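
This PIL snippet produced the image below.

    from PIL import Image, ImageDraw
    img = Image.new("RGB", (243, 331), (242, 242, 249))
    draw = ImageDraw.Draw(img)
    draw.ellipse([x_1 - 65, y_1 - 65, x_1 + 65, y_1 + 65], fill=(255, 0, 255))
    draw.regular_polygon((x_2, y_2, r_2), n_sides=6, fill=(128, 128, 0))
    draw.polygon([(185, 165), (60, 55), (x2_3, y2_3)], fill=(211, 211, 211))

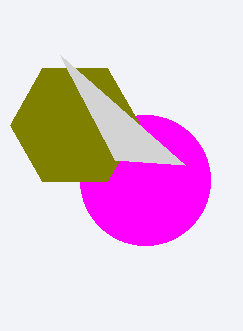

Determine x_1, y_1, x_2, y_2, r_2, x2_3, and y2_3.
x_1 = 145, y_1 = 180, x_2 = 75, y_2 = 125, r_2 = 65, x2_3 = 115, y2_3 = 160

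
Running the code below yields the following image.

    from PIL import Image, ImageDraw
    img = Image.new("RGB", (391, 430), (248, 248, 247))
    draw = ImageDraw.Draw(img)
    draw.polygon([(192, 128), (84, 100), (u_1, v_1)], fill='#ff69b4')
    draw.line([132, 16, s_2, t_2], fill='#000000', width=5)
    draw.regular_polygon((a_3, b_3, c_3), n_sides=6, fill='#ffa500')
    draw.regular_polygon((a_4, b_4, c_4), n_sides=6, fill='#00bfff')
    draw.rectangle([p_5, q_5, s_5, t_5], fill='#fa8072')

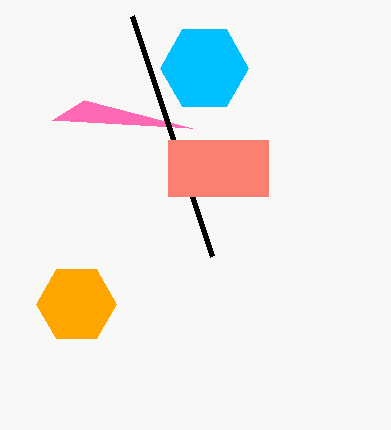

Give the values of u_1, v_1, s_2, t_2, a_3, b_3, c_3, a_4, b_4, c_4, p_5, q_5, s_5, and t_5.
u_1 = 52
v_1 = 120
s_2 = 212
t_2 = 256
a_3 = 76
b_3 = 304
c_3 = 40
a_4 = 204
b_4 = 68
c_4 = 44
p_5 = 168
q_5 = 140
s_5 = 268
t_5 = 196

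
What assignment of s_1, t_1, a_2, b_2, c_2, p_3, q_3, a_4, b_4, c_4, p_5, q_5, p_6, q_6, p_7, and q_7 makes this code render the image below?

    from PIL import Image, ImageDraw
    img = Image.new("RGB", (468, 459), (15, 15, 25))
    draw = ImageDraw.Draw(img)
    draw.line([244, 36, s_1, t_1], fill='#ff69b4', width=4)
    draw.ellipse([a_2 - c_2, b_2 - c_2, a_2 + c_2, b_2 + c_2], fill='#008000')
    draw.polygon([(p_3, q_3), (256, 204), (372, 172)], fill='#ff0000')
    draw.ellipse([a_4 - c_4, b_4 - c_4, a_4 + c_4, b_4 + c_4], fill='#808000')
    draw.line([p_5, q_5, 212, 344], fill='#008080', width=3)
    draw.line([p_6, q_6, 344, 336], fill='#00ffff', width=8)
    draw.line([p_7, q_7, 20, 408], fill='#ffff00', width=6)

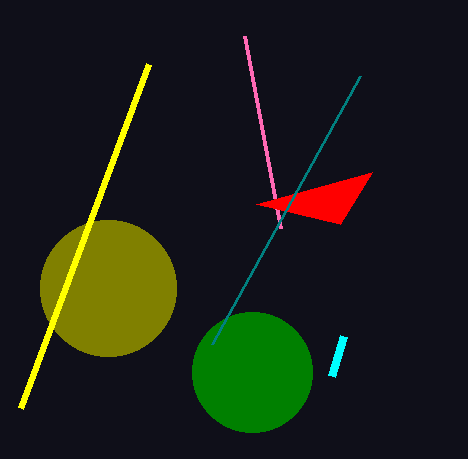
s_1 = 280; t_1 = 228; a_2 = 252; b_2 = 372; c_2 = 60; p_3 = 340; q_3 = 224; a_4 = 108; b_4 = 288; c_4 = 68; p_5 = 360; q_5 = 76; p_6 = 332; q_6 = 376; p_7 = 148; q_7 = 64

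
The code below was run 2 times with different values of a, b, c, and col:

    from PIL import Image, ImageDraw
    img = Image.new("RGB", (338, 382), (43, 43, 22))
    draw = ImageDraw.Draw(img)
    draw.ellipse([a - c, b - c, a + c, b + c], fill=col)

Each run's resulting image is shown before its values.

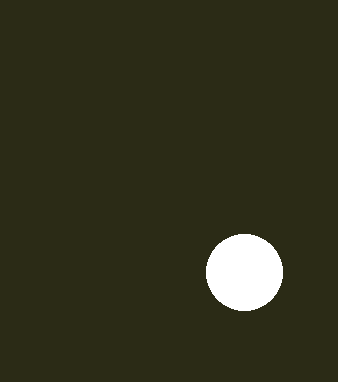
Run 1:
a = 244
b = 272
c = 38
col = 'white'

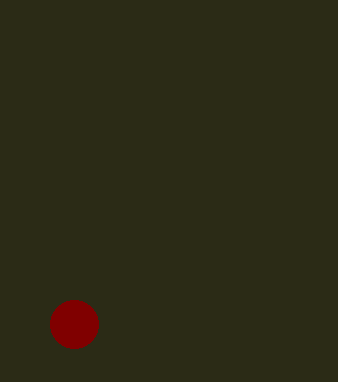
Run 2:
a = 74; b = 324; c = 24; col = 'maroon'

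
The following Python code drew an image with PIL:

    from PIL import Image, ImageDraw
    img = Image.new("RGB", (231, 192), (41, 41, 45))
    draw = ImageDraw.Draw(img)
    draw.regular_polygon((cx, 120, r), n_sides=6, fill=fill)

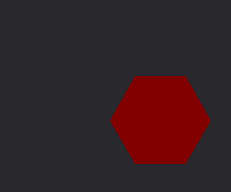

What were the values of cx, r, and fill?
cx = 160, r = 50, fill = 'maroon'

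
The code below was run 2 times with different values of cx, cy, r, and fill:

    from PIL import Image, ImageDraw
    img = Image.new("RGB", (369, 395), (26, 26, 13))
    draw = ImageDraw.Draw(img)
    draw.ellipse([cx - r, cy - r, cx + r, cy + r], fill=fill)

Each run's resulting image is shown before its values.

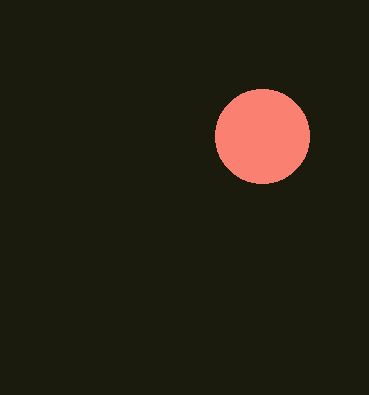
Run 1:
cx = 262; cy = 136; r = 47; fill = 'salmon'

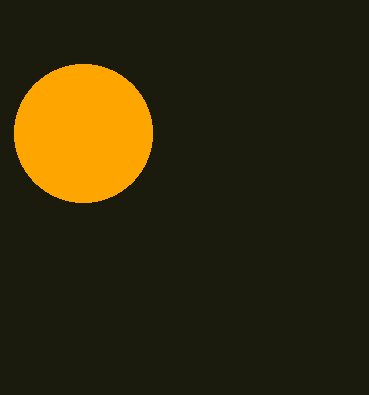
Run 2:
cx = 83; cy = 133; r = 69; fill = 'orange'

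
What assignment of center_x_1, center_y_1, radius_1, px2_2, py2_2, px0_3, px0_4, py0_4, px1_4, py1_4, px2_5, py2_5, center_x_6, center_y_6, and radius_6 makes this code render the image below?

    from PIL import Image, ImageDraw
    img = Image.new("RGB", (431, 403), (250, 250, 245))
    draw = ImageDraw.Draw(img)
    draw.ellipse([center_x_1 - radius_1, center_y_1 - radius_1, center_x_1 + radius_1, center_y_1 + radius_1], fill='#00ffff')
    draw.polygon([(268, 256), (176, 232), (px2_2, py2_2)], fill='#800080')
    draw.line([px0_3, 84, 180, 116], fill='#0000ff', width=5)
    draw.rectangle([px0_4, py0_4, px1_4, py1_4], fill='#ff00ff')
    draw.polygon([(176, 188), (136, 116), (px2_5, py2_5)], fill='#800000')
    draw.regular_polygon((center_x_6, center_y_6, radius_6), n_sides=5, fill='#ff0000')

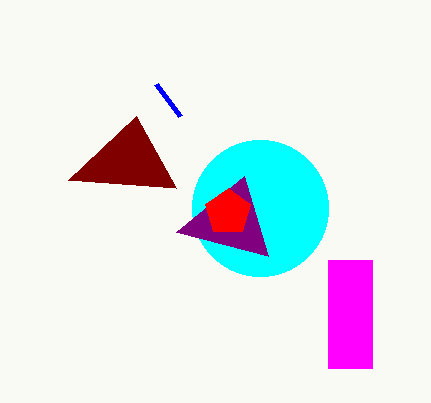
center_x_1 = 260
center_y_1 = 208
radius_1 = 68
px2_2 = 244
py2_2 = 176
px0_3 = 156
px0_4 = 328
py0_4 = 260
px1_4 = 372
py1_4 = 368
px2_5 = 68
py2_5 = 180
center_x_6 = 228
center_y_6 = 212
radius_6 = 24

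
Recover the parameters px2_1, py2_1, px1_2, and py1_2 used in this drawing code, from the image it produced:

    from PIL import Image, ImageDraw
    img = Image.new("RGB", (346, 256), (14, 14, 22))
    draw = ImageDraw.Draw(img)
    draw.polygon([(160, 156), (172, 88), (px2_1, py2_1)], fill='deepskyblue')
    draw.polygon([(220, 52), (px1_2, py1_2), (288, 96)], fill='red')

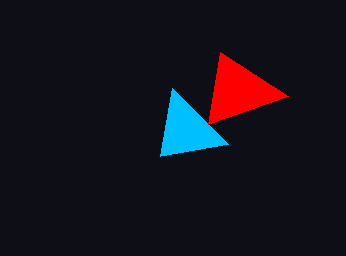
px2_1 = 228, py2_1 = 144, px1_2 = 208, py1_2 = 124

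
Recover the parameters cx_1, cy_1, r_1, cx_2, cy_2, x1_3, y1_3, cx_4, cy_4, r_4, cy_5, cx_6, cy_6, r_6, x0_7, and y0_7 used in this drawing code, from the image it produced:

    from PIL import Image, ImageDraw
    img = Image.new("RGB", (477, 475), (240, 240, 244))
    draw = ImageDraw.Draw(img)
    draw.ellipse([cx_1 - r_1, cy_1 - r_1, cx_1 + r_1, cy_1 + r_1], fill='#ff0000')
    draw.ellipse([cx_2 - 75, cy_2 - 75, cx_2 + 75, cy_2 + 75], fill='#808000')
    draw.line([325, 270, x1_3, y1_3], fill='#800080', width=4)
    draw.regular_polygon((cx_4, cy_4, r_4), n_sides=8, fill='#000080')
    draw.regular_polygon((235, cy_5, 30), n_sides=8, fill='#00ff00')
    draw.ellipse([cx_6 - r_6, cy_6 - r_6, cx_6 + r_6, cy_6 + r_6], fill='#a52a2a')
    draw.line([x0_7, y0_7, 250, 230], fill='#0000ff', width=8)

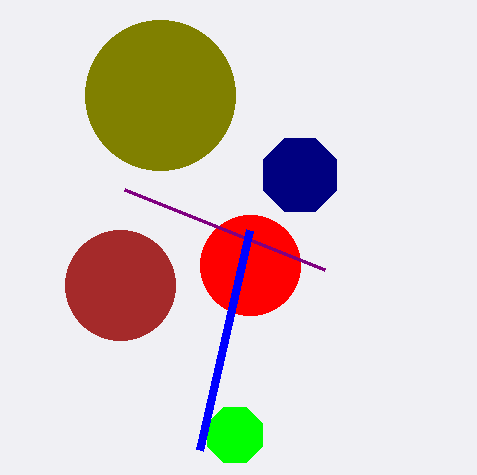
cx_1 = 250; cy_1 = 265; r_1 = 50; cx_2 = 160; cy_2 = 95; x1_3 = 125; y1_3 = 190; cx_4 = 300; cy_4 = 175; r_4 = 40; cy_5 = 435; cx_6 = 120; cy_6 = 285; r_6 = 55; x0_7 = 200; y0_7 = 450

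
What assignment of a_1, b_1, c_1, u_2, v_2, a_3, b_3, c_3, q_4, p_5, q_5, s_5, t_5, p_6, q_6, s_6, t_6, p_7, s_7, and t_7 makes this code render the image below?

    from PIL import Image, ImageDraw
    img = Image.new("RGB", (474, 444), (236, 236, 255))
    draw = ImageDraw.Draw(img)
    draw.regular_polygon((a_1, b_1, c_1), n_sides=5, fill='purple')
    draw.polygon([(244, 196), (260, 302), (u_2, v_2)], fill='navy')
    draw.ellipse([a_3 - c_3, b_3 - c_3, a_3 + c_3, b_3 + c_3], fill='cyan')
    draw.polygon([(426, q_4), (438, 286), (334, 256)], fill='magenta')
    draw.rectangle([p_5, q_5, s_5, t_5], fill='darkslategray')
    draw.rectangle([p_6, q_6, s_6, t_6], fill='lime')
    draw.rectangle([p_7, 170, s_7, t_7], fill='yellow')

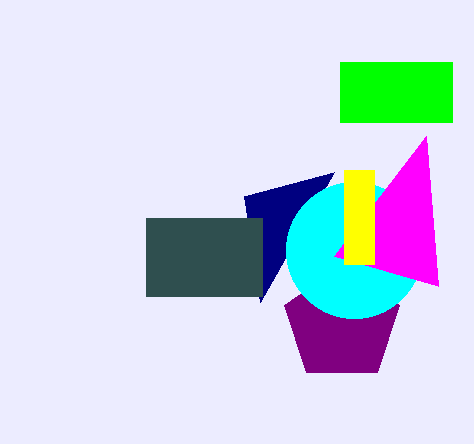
a_1 = 342, b_1 = 324, c_1 = 60, u_2 = 334, v_2 = 172, a_3 = 354, b_3 = 250, c_3 = 68, q_4 = 136, p_5 = 146, q_5 = 218, s_5 = 262, t_5 = 296, p_6 = 340, q_6 = 62, s_6 = 452, t_6 = 122, p_7 = 344, s_7 = 374, t_7 = 264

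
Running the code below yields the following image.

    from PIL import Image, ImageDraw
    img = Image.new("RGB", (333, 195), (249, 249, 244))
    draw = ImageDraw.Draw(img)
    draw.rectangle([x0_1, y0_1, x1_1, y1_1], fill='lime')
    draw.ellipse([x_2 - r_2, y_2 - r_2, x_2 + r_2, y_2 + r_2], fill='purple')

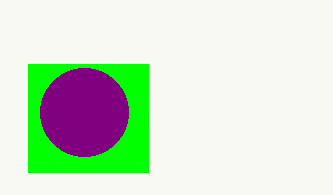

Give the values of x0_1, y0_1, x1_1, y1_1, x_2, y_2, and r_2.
x0_1 = 28, y0_1 = 64, x1_1 = 148, y1_1 = 172, x_2 = 84, y_2 = 112, r_2 = 44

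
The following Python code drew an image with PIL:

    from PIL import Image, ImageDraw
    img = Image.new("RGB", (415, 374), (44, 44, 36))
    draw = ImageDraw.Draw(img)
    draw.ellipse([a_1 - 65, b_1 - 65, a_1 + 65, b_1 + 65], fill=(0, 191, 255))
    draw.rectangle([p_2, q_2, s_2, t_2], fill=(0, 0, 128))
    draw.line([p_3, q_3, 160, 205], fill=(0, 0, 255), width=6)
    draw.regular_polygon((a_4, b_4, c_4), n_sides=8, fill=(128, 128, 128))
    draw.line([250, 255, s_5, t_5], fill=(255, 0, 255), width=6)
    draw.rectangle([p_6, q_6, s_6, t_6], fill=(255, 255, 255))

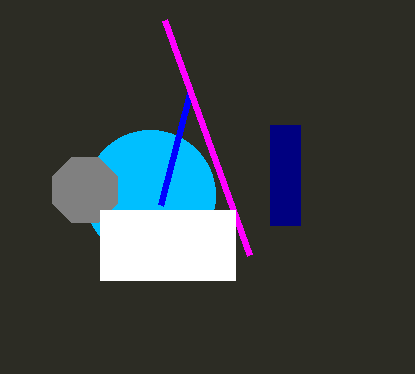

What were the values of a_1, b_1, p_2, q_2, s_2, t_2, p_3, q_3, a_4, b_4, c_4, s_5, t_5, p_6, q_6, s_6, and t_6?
a_1 = 150
b_1 = 195
p_2 = 270
q_2 = 125
s_2 = 300
t_2 = 225
p_3 = 190
q_3 = 90
a_4 = 85
b_4 = 190
c_4 = 35
s_5 = 165
t_5 = 20
p_6 = 100
q_6 = 210
s_6 = 235
t_6 = 280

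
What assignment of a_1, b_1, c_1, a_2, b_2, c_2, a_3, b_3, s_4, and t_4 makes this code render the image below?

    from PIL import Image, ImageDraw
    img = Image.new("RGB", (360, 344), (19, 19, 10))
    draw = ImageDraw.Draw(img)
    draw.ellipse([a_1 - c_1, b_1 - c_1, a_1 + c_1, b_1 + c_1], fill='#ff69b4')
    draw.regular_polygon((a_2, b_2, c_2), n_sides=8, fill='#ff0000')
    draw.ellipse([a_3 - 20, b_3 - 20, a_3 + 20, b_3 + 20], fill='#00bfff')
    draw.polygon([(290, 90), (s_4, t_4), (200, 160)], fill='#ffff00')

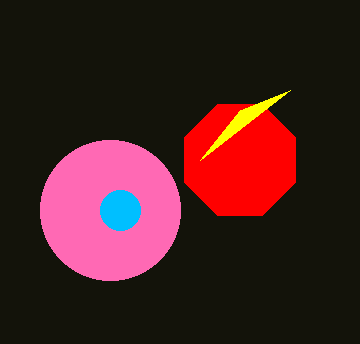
a_1 = 110, b_1 = 210, c_1 = 70, a_2 = 240, b_2 = 160, c_2 = 60, a_3 = 120, b_3 = 210, s_4 = 240, t_4 = 110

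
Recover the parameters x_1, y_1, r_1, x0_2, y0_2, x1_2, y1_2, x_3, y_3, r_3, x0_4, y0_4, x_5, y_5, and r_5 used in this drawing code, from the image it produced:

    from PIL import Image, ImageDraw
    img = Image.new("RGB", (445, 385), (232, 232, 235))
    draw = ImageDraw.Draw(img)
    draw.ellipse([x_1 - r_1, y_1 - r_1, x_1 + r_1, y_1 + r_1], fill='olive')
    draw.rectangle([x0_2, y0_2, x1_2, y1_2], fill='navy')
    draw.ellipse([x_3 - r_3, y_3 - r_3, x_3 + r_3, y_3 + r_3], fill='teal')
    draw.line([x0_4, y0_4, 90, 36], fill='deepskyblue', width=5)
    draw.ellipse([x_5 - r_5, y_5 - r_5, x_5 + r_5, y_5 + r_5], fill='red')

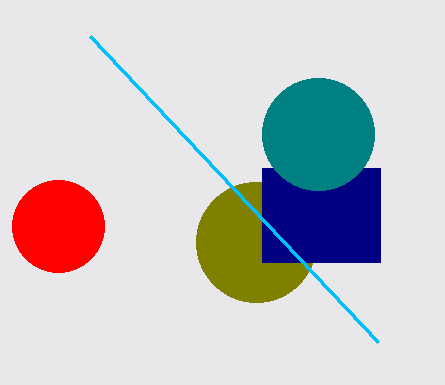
x_1 = 256, y_1 = 242, r_1 = 60, x0_2 = 262, y0_2 = 168, x1_2 = 380, y1_2 = 262, x_3 = 318, y_3 = 134, r_3 = 56, x0_4 = 378, y0_4 = 342, x_5 = 58, y_5 = 226, r_5 = 46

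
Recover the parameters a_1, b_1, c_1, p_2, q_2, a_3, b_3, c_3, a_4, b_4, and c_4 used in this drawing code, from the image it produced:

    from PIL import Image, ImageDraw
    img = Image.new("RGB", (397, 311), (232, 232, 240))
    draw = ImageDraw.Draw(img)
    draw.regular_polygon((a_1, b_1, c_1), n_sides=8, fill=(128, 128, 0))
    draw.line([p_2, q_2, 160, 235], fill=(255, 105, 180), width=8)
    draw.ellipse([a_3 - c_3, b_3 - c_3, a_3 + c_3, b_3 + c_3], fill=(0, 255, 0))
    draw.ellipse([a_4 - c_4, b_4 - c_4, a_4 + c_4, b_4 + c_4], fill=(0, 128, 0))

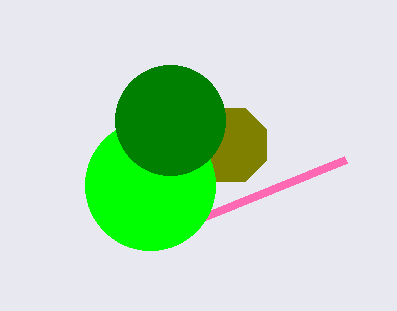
a_1 = 230
b_1 = 145
c_1 = 40
p_2 = 345
q_2 = 160
a_3 = 150
b_3 = 185
c_3 = 65
a_4 = 170
b_4 = 120
c_4 = 55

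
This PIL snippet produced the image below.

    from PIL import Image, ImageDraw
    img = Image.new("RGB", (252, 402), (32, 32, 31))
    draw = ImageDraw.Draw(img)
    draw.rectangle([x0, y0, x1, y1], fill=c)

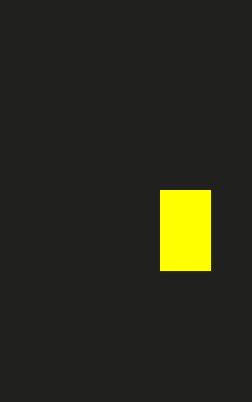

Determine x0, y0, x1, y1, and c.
x0 = 160; y0 = 190; x1 = 210; y1 = 270; c = 'yellow'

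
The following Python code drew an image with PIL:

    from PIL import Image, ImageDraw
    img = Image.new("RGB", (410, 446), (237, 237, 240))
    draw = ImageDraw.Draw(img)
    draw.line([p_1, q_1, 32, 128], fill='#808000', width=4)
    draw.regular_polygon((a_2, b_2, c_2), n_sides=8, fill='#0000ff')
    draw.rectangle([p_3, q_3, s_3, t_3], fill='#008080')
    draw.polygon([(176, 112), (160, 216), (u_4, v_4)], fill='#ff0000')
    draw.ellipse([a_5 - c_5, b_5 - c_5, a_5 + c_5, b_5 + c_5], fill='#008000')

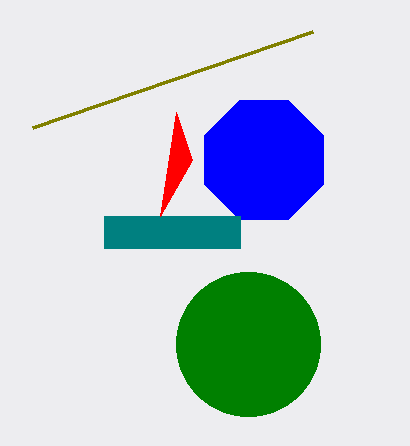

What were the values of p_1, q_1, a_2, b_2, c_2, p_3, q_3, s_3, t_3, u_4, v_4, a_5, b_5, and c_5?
p_1 = 312
q_1 = 32
a_2 = 264
b_2 = 160
c_2 = 64
p_3 = 104
q_3 = 216
s_3 = 240
t_3 = 248
u_4 = 192
v_4 = 160
a_5 = 248
b_5 = 344
c_5 = 72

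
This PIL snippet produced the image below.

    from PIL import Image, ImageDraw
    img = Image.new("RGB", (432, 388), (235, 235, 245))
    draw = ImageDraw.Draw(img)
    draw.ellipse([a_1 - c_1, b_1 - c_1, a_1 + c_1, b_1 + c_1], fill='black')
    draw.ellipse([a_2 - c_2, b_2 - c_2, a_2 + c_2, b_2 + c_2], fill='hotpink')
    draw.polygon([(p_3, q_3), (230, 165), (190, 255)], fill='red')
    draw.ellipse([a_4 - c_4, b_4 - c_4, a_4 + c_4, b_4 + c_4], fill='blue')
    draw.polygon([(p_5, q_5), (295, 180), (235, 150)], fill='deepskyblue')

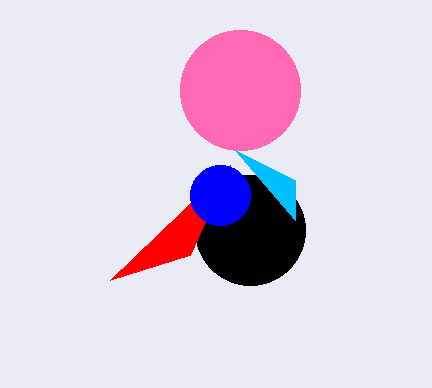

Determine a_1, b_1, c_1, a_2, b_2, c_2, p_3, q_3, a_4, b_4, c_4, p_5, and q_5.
a_1 = 250; b_1 = 230; c_1 = 55; a_2 = 240; b_2 = 90; c_2 = 60; p_3 = 110; q_3 = 280; a_4 = 220; b_4 = 195; c_4 = 30; p_5 = 295; q_5 = 220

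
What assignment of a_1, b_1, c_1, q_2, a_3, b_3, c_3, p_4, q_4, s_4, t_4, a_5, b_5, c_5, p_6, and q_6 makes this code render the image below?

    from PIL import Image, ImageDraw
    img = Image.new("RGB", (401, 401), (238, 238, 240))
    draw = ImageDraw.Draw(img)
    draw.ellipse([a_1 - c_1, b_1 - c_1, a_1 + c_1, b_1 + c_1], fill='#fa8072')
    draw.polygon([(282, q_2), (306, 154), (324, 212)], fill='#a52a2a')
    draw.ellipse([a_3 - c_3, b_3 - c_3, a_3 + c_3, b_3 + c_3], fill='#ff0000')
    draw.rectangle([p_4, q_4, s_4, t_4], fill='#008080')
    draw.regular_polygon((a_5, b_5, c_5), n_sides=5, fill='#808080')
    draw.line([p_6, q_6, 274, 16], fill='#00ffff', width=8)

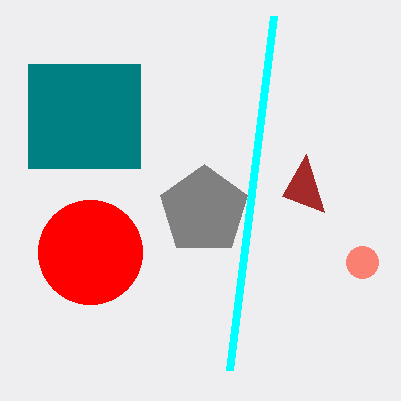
a_1 = 362
b_1 = 262
c_1 = 16
q_2 = 196
a_3 = 90
b_3 = 252
c_3 = 52
p_4 = 28
q_4 = 64
s_4 = 140
t_4 = 168
a_5 = 204
b_5 = 210
c_5 = 46
p_6 = 230
q_6 = 370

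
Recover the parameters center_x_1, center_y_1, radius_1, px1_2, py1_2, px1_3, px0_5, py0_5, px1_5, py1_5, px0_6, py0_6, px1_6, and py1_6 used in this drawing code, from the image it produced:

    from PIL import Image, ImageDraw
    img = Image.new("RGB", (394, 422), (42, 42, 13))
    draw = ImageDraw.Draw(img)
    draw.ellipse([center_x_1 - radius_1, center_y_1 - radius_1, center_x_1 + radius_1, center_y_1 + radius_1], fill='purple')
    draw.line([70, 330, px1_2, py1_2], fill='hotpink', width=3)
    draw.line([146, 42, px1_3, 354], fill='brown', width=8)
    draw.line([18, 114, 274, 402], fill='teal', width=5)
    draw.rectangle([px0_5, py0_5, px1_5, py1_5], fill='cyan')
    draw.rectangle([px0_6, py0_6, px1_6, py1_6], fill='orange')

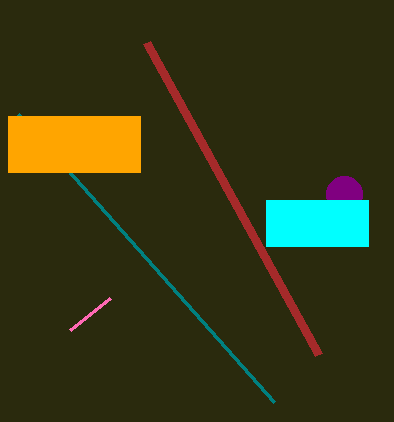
center_x_1 = 344; center_y_1 = 194; radius_1 = 18; px1_2 = 110; py1_2 = 298; px1_3 = 318; px0_5 = 266; py0_5 = 200; px1_5 = 368; py1_5 = 246; px0_6 = 8; py0_6 = 116; px1_6 = 140; py1_6 = 172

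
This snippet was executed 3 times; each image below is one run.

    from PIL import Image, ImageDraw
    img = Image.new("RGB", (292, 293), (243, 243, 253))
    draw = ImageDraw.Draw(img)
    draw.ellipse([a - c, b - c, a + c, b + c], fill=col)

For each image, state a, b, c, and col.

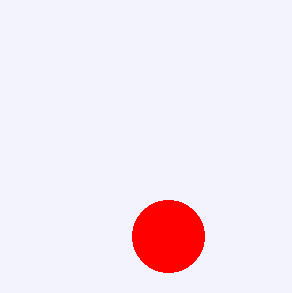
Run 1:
a = 168, b = 236, c = 36, col = 'red'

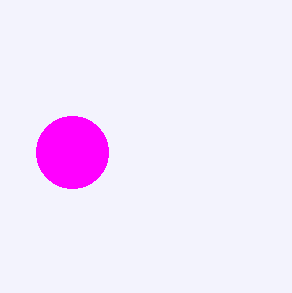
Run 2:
a = 72; b = 152; c = 36; col = 'magenta'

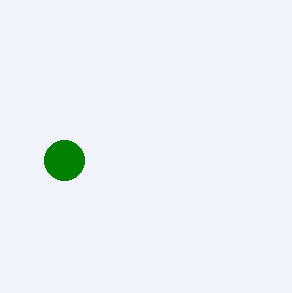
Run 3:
a = 64; b = 160; c = 20; col = 'green'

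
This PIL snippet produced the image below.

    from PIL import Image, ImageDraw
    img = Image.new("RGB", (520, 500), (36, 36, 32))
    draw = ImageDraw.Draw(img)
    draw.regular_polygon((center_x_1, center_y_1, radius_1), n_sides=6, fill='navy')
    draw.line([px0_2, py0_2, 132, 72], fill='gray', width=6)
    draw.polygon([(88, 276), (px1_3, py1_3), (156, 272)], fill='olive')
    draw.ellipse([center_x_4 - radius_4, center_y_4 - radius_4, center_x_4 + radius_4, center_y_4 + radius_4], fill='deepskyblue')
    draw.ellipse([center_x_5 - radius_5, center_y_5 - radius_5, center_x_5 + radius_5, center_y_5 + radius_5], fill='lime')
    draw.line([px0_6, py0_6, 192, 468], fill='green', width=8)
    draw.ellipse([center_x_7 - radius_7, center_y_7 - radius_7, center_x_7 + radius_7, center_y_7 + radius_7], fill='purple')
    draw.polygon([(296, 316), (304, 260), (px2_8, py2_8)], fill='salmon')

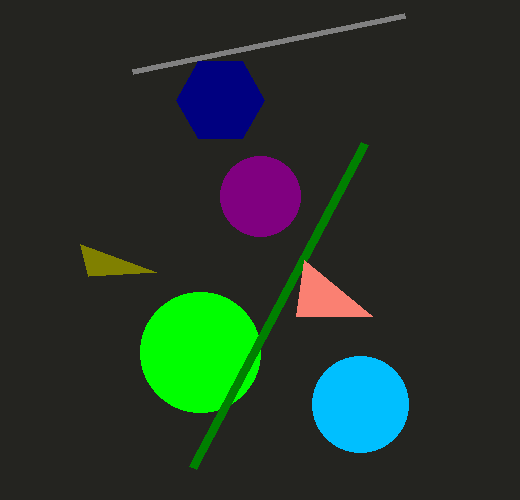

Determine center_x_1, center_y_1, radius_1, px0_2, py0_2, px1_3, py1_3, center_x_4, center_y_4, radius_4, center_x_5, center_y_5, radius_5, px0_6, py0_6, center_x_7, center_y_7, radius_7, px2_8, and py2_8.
center_x_1 = 220; center_y_1 = 100; radius_1 = 44; px0_2 = 404; py0_2 = 16; px1_3 = 80; py1_3 = 244; center_x_4 = 360; center_y_4 = 404; radius_4 = 48; center_x_5 = 200; center_y_5 = 352; radius_5 = 60; px0_6 = 364; py0_6 = 144; center_x_7 = 260; center_y_7 = 196; radius_7 = 40; px2_8 = 372; py2_8 = 316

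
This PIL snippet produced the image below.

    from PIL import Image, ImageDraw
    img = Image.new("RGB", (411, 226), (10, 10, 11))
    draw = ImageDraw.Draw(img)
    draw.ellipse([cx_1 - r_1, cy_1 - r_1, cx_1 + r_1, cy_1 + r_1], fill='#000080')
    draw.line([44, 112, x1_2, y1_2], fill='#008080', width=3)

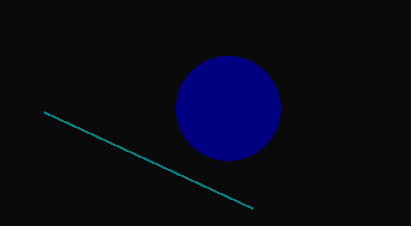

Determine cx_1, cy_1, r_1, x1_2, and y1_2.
cx_1 = 228, cy_1 = 108, r_1 = 52, x1_2 = 252, y1_2 = 208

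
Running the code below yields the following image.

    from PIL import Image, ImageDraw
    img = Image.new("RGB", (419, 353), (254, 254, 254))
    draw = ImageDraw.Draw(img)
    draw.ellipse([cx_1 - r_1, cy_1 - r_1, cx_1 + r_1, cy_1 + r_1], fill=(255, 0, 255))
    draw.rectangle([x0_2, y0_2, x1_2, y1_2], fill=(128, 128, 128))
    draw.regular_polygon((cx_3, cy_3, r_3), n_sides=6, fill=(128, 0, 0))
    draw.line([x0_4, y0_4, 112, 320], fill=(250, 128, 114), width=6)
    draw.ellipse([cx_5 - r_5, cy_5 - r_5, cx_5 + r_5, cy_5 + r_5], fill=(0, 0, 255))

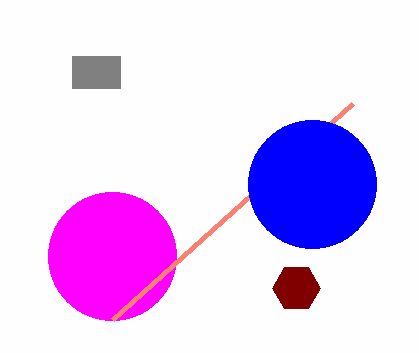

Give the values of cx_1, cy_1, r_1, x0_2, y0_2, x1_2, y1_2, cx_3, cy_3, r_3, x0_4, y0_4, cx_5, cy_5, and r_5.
cx_1 = 112
cy_1 = 256
r_1 = 64
x0_2 = 72
y0_2 = 56
x1_2 = 120
y1_2 = 88
cx_3 = 296
cy_3 = 288
r_3 = 24
x0_4 = 352
y0_4 = 104
cx_5 = 312
cy_5 = 184
r_5 = 64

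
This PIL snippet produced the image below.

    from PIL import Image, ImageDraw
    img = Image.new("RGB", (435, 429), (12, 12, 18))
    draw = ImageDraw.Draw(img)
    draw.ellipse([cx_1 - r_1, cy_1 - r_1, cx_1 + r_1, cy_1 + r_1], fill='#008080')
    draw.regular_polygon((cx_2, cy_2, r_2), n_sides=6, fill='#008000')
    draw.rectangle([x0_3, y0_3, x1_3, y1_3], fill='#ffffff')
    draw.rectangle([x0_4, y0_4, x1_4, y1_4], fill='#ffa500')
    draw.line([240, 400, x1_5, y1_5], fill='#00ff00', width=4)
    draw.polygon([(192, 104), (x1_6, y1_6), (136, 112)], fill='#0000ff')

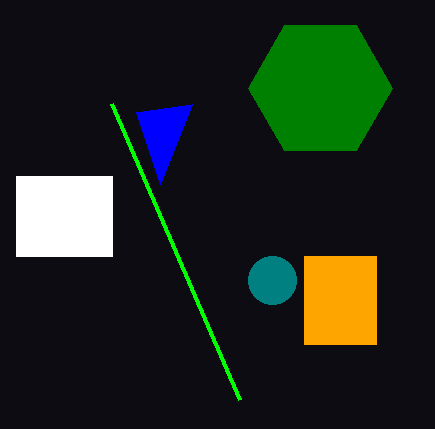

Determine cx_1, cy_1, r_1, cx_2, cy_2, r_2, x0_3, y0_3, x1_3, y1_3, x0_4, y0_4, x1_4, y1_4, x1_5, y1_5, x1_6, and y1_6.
cx_1 = 272
cy_1 = 280
r_1 = 24
cx_2 = 320
cy_2 = 88
r_2 = 72
x0_3 = 16
y0_3 = 176
x1_3 = 112
y1_3 = 256
x0_4 = 304
y0_4 = 256
x1_4 = 376
y1_4 = 344
x1_5 = 112
y1_5 = 104
x1_6 = 160
y1_6 = 184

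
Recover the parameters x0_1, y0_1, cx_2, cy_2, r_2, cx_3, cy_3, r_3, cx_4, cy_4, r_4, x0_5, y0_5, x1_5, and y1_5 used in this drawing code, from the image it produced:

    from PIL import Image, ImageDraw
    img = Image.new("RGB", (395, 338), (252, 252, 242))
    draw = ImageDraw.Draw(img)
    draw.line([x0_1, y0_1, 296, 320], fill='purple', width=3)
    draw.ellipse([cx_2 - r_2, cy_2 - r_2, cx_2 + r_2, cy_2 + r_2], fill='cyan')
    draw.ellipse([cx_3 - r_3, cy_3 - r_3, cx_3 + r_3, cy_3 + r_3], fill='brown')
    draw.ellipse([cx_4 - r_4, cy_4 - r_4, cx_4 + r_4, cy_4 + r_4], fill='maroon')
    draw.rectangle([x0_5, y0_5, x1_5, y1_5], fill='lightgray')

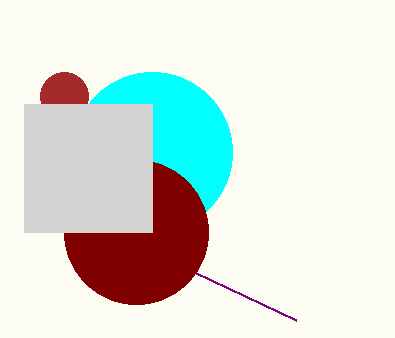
x0_1 = 24; y0_1 = 192; cx_2 = 152; cy_2 = 152; r_2 = 80; cx_3 = 64; cy_3 = 96; r_3 = 24; cx_4 = 136; cy_4 = 232; r_4 = 72; x0_5 = 24; y0_5 = 104; x1_5 = 152; y1_5 = 232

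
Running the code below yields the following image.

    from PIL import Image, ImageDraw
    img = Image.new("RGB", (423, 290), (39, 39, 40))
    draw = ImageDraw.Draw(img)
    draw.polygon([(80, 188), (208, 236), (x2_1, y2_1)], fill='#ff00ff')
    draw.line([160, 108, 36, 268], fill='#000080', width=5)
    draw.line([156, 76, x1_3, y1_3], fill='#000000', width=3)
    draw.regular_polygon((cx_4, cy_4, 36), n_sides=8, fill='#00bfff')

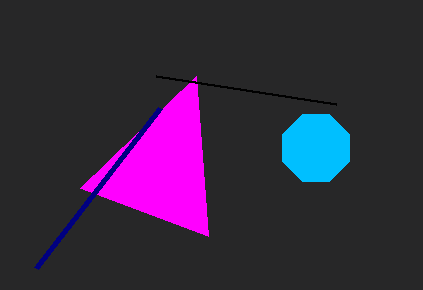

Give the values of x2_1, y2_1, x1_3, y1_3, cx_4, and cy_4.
x2_1 = 196; y2_1 = 76; x1_3 = 336; y1_3 = 104; cx_4 = 316; cy_4 = 148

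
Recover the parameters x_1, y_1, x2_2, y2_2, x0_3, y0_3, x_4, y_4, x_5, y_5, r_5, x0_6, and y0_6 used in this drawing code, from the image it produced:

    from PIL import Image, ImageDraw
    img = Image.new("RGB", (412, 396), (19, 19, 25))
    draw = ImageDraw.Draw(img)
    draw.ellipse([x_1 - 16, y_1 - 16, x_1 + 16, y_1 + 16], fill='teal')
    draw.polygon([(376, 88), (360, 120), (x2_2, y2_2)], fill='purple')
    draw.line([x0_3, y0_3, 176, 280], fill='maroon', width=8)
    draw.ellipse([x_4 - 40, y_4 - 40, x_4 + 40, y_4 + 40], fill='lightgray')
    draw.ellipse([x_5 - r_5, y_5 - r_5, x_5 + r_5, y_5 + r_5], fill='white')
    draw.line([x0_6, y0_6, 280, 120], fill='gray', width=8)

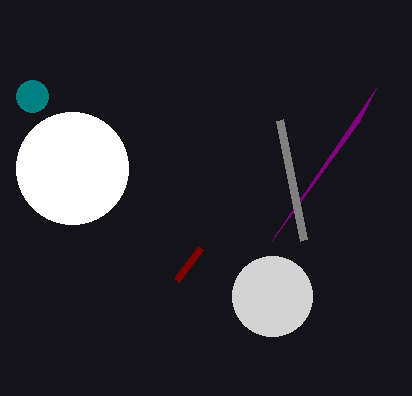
x_1 = 32; y_1 = 96; x2_2 = 272; y2_2 = 240; x0_3 = 200; y0_3 = 248; x_4 = 272; y_4 = 296; x_5 = 72; y_5 = 168; r_5 = 56; x0_6 = 304; y0_6 = 240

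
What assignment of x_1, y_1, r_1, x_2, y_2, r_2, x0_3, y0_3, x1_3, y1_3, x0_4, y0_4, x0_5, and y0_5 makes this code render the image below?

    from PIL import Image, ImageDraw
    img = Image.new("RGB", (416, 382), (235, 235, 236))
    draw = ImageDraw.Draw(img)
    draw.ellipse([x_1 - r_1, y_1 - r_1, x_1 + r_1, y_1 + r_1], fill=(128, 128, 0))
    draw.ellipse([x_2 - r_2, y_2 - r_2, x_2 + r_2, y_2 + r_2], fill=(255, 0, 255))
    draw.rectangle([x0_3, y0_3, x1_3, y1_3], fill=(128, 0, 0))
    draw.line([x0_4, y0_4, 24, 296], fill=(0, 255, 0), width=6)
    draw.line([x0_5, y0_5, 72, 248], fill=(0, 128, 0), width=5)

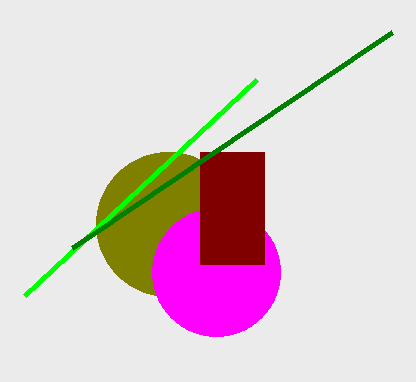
x_1 = 168, y_1 = 224, r_1 = 72, x_2 = 216, y_2 = 272, r_2 = 64, x0_3 = 200, y0_3 = 152, x1_3 = 264, y1_3 = 264, x0_4 = 256, y0_4 = 80, x0_5 = 392, y0_5 = 32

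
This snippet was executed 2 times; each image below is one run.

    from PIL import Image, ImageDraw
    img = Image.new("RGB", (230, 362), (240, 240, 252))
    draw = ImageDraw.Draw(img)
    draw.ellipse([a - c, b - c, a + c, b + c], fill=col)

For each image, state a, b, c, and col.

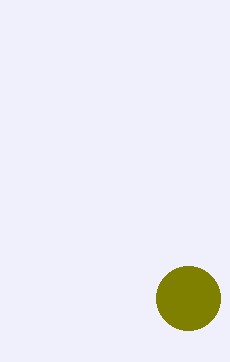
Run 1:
a = 188; b = 298; c = 32; col = 'olive'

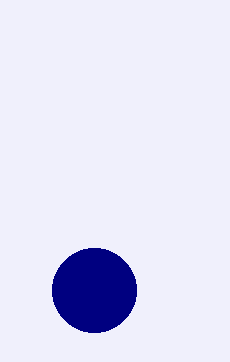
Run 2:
a = 94, b = 290, c = 42, col = 'navy'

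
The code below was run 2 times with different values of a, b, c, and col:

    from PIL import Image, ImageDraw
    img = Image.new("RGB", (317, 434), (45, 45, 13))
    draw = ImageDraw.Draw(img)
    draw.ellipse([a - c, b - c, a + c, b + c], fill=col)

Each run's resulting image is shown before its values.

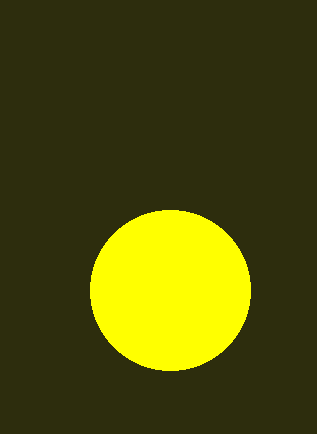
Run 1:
a = 170, b = 290, c = 80, col = 'yellow'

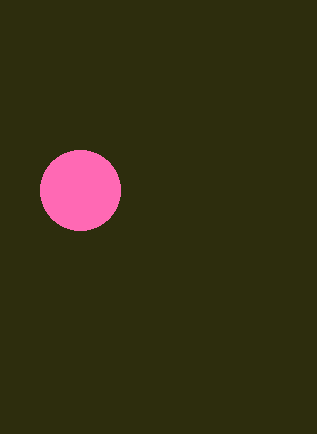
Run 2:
a = 80; b = 190; c = 40; col = 'hotpink'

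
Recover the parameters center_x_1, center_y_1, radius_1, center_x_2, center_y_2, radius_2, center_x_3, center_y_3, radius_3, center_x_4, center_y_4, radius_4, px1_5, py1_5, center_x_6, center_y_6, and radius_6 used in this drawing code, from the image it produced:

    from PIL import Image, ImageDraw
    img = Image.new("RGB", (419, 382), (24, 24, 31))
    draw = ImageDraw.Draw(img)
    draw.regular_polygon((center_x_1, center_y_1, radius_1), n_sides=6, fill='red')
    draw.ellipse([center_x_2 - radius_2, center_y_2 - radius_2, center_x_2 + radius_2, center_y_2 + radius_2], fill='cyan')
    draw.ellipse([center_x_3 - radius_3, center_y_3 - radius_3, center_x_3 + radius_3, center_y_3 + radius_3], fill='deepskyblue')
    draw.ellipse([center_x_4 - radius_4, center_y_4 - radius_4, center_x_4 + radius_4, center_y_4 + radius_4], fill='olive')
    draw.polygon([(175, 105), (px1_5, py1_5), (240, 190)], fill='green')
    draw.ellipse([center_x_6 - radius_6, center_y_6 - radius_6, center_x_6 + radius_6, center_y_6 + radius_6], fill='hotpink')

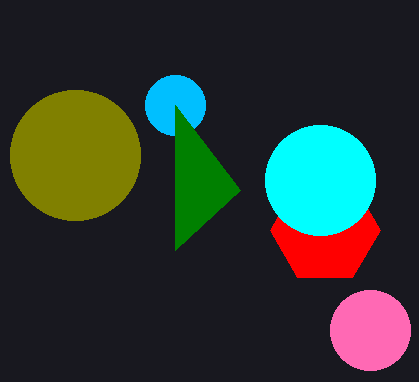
center_x_1 = 325
center_y_1 = 230
radius_1 = 55
center_x_2 = 320
center_y_2 = 180
radius_2 = 55
center_x_3 = 175
center_y_3 = 105
radius_3 = 30
center_x_4 = 75
center_y_4 = 155
radius_4 = 65
px1_5 = 175
py1_5 = 250
center_x_6 = 370
center_y_6 = 330
radius_6 = 40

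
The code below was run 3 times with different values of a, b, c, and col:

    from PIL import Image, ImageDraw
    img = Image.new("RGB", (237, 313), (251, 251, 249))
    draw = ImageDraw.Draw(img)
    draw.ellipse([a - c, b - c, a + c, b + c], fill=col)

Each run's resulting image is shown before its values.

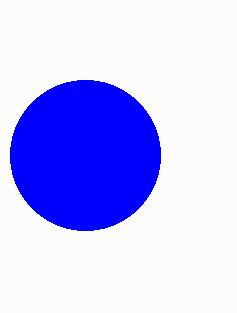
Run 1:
a = 85
b = 155
c = 75
col = 'blue'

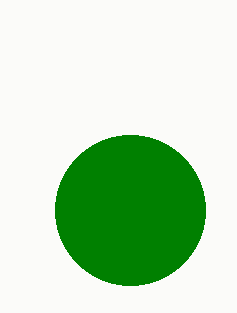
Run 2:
a = 130, b = 210, c = 75, col = 'green'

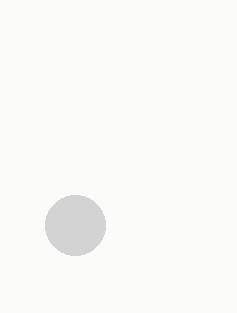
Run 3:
a = 75; b = 225; c = 30; col = 'lightgray'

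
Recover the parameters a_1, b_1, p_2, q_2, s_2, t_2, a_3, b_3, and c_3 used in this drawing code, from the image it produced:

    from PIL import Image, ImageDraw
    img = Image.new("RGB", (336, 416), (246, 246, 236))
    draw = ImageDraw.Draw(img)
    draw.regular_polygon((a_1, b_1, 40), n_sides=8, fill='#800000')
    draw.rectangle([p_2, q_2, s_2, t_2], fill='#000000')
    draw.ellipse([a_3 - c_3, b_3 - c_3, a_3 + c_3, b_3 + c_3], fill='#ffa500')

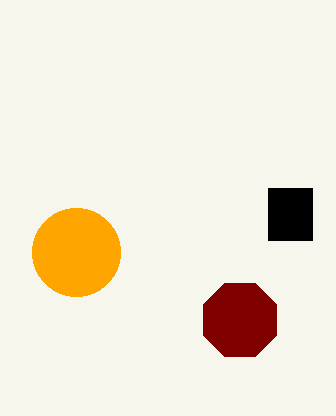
a_1 = 240; b_1 = 320; p_2 = 268; q_2 = 188; s_2 = 312; t_2 = 240; a_3 = 76; b_3 = 252; c_3 = 44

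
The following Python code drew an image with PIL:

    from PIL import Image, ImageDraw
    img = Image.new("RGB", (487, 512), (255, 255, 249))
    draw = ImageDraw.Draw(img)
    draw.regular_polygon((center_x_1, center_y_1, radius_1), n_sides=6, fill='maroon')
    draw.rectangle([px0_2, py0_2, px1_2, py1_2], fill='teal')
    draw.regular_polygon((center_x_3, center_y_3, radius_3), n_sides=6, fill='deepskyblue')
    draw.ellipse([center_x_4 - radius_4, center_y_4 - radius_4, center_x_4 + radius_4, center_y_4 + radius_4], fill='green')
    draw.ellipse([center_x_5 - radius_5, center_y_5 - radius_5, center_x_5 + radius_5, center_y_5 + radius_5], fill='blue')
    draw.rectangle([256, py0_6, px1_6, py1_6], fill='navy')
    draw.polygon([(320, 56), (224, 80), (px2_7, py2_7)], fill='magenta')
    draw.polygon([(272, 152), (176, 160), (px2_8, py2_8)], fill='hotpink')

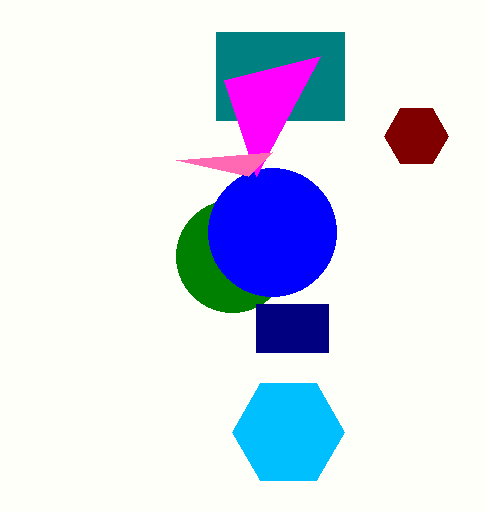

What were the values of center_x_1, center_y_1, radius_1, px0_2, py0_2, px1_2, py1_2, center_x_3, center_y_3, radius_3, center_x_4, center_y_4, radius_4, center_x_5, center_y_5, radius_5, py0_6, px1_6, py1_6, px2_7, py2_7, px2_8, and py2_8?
center_x_1 = 416; center_y_1 = 136; radius_1 = 32; px0_2 = 216; py0_2 = 32; px1_2 = 344; py1_2 = 120; center_x_3 = 288; center_y_3 = 432; radius_3 = 56; center_x_4 = 232; center_y_4 = 256; radius_4 = 56; center_x_5 = 272; center_y_5 = 232; radius_5 = 64; py0_6 = 304; px1_6 = 328; py1_6 = 352; px2_7 = 256; py2_7 = 176; px2_8 = 248; py2_8 = 176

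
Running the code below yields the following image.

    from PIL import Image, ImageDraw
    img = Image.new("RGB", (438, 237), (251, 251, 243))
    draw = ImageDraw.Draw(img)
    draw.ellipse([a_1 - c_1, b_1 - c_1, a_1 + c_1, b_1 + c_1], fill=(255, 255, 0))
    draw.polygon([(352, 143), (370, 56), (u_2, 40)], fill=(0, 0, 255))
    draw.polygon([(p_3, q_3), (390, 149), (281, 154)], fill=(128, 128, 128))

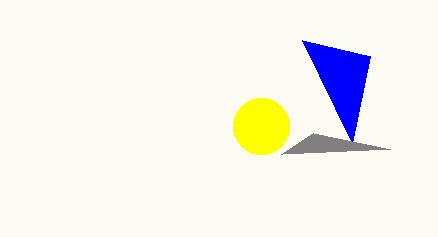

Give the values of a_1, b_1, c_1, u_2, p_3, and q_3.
a_1 = 261; b_1 = 126; c_1 = 28; u_2 = 302; p_3 = 313; q_3 = 133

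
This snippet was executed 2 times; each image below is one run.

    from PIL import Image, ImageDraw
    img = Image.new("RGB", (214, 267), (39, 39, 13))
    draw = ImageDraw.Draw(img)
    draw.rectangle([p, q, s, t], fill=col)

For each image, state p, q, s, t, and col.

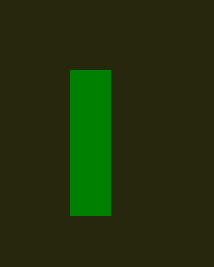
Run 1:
p = 70; q = 70; s = 110; t = 215; col = 'green'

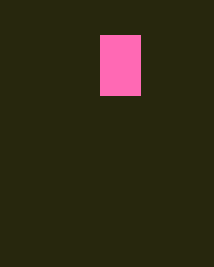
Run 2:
p = 100; q = 35; s = 140; t = 95; col = 'hotpink'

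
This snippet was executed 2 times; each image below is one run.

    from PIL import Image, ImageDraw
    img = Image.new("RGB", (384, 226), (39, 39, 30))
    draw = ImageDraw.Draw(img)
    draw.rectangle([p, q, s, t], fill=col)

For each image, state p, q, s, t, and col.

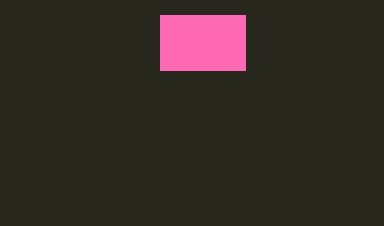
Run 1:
p = 160; q = 15; s = 245; t = 70; col = 'hotpink'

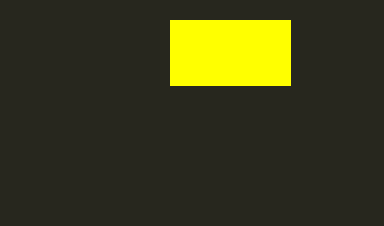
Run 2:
p = 170
q = 20
s = 290
t = 85
col = 'yellow'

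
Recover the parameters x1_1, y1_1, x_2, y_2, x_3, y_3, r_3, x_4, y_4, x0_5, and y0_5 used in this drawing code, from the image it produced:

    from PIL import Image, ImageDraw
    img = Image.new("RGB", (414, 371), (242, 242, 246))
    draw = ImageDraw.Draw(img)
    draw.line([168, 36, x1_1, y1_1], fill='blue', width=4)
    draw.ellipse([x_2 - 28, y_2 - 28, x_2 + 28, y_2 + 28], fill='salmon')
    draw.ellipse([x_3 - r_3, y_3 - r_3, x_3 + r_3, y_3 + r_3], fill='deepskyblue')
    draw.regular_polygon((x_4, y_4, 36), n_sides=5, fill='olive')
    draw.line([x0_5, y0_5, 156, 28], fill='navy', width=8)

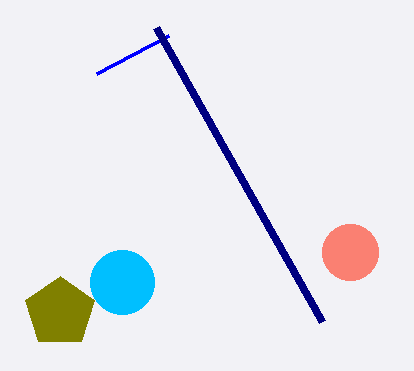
x1_1 = 96; y1_1 = 74; x_2 = 350; y_2 = 252; x_3 = 122; y_3 = 282; r_3 = 32; x_4 = 60; y_4 = 312; x0_5 = 322; y0_5 = 322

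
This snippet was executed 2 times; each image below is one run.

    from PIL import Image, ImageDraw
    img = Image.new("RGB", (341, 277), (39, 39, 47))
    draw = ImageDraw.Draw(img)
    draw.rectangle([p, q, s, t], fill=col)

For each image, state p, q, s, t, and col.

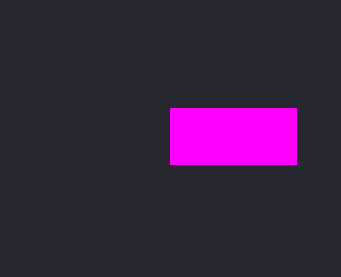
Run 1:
p = 170; q = 108; s = 296; t = 164; col = 'magenta'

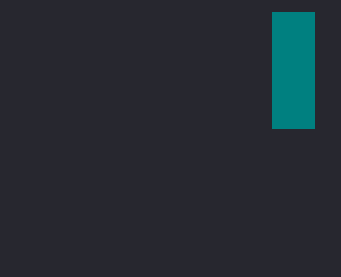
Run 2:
p = 272, q = 12, s = 314, t = 128, col = 'teal'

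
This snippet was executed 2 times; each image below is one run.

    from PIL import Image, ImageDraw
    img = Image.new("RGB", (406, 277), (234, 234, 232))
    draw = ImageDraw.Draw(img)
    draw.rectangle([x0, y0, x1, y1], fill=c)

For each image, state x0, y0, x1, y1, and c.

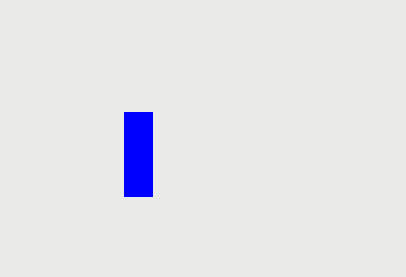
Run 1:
x0 = 124, y0 = 112, x1 = 152, y1 = 196, c = 'blue'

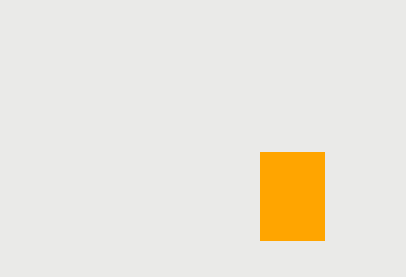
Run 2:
x0 = 260; y0 = 152; x1 = 324; y1 = 240; c = 'orange'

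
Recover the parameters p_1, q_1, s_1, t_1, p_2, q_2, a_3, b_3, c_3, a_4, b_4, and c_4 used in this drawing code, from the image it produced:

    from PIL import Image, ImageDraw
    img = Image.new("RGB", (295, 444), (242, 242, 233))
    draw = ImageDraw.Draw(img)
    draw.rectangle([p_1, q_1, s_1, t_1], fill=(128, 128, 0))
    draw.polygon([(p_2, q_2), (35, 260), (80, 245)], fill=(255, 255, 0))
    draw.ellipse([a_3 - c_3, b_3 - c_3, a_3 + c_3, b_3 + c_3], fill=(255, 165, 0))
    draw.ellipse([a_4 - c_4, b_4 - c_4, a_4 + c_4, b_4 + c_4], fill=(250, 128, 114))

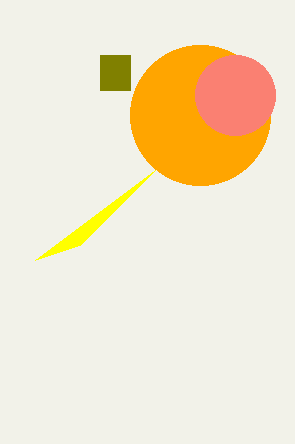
p_1 = 100, q_1 = 55, s_1 = 130, t_1 = 90, p_2 = 155, q_2 = 170, a_3 = 200, b_3 = 115, c_3 = 70, a_4 = 235, b_4 = 95, c_4 = 40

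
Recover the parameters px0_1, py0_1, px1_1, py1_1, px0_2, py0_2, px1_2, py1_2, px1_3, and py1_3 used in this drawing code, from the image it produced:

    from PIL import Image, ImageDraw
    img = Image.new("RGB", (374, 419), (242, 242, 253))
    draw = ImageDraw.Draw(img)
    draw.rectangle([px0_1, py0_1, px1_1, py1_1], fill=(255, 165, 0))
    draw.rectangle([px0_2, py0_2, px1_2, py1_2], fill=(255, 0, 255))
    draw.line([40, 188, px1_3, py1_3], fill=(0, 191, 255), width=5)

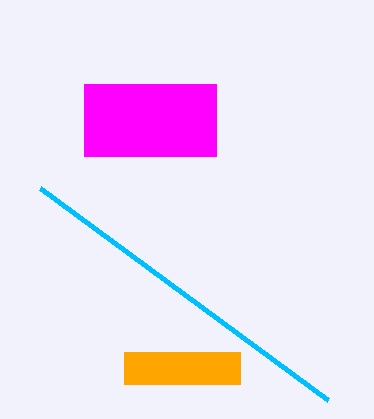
px0_1 = 124; py0_1 = 352; px1_1 = 240; py1_1 = 384; px0_2 = 84; py0_2 = 84; px1_2 = 216; py1_2 = 156; px1_3 = 328; py1_3 = 400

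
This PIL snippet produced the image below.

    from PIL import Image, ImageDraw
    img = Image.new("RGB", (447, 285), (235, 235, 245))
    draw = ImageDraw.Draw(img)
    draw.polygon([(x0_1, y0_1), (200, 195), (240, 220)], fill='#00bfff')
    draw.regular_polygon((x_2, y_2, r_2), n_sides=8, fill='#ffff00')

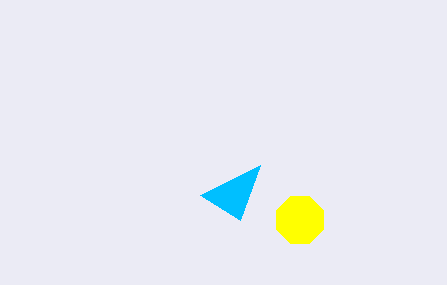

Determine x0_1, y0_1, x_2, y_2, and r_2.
x0_1 = 260; y0_1 = 165; x_2 = 300; y_2 = 220; r_2 = 25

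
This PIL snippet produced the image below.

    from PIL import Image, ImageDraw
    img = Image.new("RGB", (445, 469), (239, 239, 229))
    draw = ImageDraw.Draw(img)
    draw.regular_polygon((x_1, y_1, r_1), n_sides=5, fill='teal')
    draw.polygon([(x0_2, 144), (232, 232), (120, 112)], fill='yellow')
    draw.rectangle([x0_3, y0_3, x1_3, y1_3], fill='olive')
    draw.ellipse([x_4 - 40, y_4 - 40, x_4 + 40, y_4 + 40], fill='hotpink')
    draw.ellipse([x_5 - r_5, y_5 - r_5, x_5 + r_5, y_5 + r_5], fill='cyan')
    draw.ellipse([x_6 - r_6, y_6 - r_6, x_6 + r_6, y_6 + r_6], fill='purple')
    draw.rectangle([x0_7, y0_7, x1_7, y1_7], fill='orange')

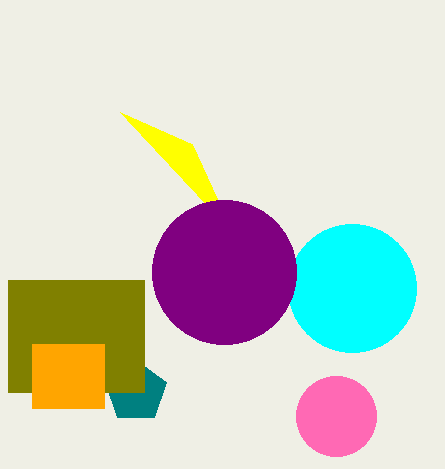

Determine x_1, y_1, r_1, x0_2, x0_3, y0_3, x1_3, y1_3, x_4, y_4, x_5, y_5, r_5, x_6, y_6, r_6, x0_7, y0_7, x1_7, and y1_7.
x_1 = 136; y_1 = 392; r_1 = 32; x0_2 = 192; x0_3 = 8; y0_3 = 280; x1_3 = 144; y1_3 = 392; x_4 = 336; y_4 = 416; x_5 = 352; y_5 = 288; r_5 = 64; x_6 = 224; y_6 = 272; r_6 = 72; x0_7 = 32; y0_7 = 344; x1_7 = 104; y1_7 = 408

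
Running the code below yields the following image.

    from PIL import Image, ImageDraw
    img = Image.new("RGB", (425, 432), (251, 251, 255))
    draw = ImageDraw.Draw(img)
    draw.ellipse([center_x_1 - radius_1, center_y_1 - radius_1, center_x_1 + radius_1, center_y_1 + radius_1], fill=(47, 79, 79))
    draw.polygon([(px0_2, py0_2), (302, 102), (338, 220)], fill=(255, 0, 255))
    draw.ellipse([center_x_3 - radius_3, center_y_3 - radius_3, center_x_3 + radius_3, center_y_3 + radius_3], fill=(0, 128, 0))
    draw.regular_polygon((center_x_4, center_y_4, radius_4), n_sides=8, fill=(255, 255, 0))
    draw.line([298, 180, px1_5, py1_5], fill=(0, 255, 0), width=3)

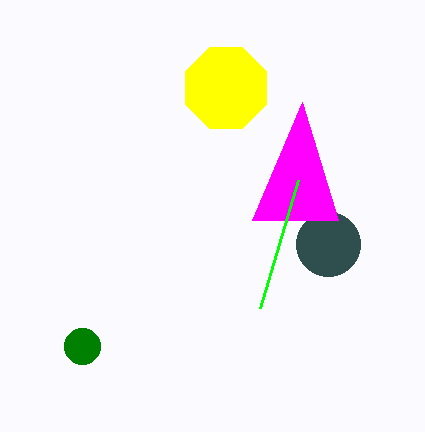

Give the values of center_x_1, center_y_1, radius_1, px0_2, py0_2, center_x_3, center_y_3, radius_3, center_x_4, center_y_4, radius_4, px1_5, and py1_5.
center_x_1 = 328, center_y_1 = 244, radius_1 = 32, px0_2 = 252, py0_2 = 220, center_x_3 = 82, center_y_3 = 346, radius_3 = 18, center_x_4 = 226, center_y_4 = 88, radius_4 = 44, px1_5 = 260, py1_5 = 308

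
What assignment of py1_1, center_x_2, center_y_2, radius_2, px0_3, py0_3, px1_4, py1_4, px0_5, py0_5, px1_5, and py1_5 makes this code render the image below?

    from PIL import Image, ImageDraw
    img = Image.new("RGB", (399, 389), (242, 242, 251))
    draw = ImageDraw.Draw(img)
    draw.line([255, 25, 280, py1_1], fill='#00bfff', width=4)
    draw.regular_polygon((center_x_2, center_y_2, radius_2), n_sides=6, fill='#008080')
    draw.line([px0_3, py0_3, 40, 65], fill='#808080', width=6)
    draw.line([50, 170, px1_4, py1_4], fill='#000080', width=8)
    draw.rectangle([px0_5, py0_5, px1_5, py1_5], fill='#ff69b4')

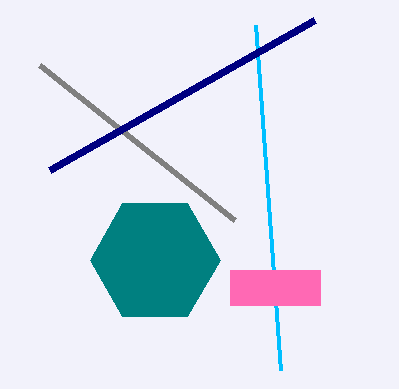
py1_1 = 370; center_x_2 = 155; center_y_2 = 260; radius_2 = 65; px0_3 = 235; py0_3 = 220; px1_4 = 315; py1_4 = 20; px0_5 = 230; py0_5 = 270; px1_5 = 320; py1_5 = 305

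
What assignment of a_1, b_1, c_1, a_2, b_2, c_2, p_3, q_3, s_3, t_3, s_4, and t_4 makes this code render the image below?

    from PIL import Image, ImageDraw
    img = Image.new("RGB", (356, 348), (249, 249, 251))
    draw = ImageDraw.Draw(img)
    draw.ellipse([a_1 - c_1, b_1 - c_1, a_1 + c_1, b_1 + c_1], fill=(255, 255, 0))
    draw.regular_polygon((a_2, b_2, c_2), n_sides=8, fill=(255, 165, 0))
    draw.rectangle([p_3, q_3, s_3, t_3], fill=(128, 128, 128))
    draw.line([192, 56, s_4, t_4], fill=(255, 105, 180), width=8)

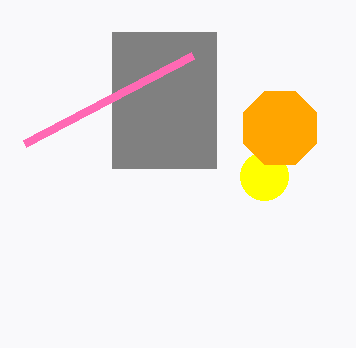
a_1 = 264, b_1 = 176, c_1 = 24, a_2 = 280, b_2 = 128, c_2 = 40, p_3 = 112, q_3 = 32, s_3 = 216, t_3 = 168, s_4 = 24, t_4 = 144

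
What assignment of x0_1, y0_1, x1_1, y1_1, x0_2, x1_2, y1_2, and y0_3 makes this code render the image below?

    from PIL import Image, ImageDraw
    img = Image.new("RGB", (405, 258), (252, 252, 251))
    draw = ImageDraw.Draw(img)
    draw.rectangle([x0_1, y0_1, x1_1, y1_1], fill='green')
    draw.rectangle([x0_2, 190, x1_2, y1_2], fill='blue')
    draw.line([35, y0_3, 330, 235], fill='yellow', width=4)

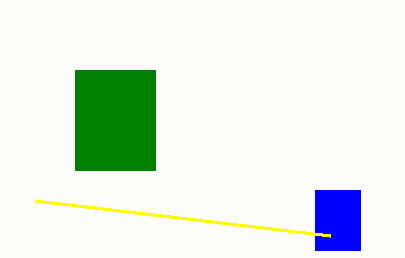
x0_1 = 75
y0_1 = 70
x1_1 = 155
y1_1 = 170
x0_2 = 315
x1_2 = 360
y1_2 = 250
y0_3 = 200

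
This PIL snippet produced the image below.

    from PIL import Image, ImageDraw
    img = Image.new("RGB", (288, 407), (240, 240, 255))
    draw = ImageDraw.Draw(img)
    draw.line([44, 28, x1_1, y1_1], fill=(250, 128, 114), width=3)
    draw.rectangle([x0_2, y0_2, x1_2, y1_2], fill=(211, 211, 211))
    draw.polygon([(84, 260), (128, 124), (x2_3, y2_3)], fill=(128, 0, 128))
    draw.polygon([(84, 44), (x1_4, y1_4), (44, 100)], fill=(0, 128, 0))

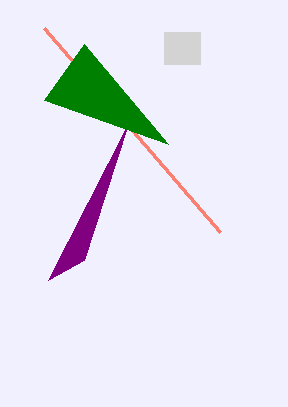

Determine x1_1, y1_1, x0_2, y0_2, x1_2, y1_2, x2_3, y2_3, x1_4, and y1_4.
x1_1 = 220; y1_1 = 232; x0_2 = 164; y0_2 = 32; x1_2 = 200; y1_2 = 64; x2_3 = 48; y2_3 = 280; x1_4 = 168; y1_4 = 144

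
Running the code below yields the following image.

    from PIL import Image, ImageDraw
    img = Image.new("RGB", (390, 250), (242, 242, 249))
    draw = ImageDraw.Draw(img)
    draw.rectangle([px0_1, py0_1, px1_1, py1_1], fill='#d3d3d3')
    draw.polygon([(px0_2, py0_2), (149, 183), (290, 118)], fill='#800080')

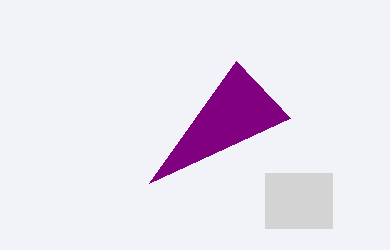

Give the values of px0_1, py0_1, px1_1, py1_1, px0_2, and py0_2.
px0_1 = 265
py0_1 = 173
px1_1 = 332
py1_1 = 228
px0_2 = 236
py0_2 = 61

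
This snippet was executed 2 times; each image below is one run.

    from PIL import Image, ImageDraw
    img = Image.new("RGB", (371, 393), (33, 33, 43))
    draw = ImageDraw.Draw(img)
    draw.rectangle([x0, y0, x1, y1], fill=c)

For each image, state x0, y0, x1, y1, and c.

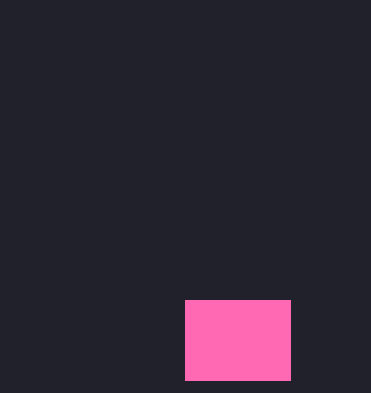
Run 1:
x0 = 185
y0 = 300
x1 = 290
y1 = 380
c = 'hotpink'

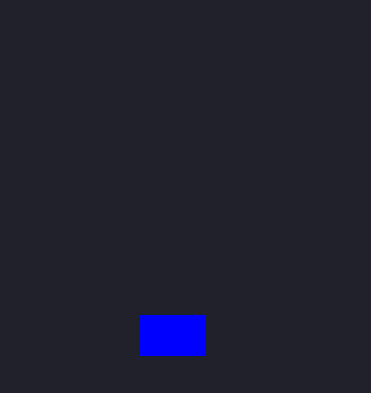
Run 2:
x0 = 140, y0 = 315, x1 = 205, y1 = 355, c = 'blue'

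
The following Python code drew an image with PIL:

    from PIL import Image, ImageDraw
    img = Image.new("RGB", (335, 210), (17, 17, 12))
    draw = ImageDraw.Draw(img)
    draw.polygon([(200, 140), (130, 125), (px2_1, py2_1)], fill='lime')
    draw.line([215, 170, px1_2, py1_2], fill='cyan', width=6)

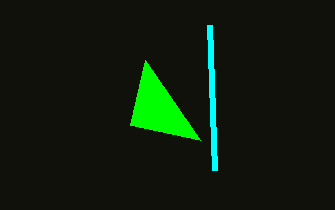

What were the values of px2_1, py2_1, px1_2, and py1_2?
px2_1 = 145; py2_1 = 60; px1_2 = 210; py1_2 = 25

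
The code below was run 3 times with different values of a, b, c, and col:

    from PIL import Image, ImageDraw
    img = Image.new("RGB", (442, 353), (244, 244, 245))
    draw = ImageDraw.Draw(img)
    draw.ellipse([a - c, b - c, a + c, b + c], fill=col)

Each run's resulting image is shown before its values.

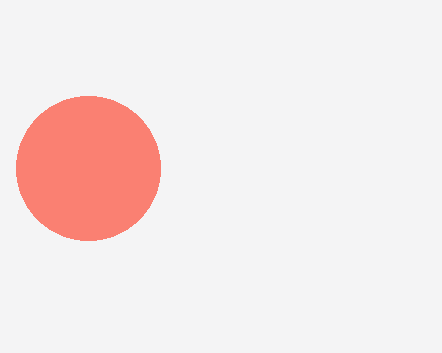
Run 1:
a = 88; b = 168; c = 72; col = 'salmon'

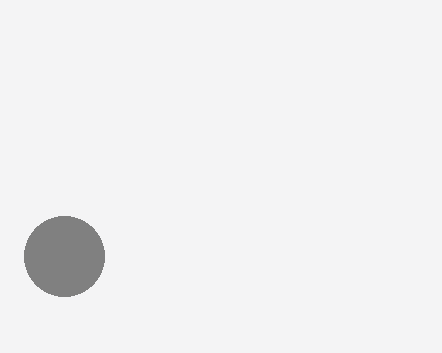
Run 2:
a = 64, b = 256, c = 40, col = 'gray'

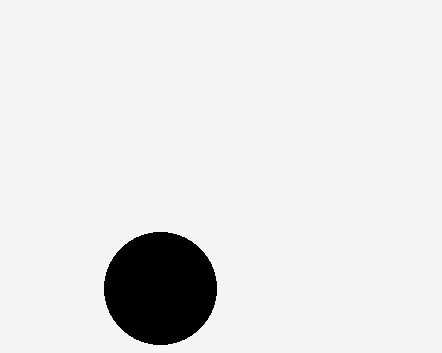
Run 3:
a = 160, b = 288, c = 56, col = 'black'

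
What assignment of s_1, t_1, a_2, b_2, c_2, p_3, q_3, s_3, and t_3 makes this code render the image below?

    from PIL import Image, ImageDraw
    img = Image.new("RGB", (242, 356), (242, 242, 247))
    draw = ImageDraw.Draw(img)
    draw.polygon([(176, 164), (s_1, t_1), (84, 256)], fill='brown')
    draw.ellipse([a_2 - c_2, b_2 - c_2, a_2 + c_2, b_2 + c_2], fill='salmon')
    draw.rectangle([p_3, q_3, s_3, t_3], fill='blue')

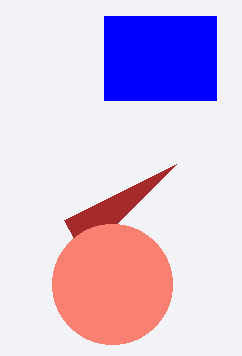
s_1 = 64, t_1 = 220, a_2 = 112, b_2 = 284, c_2 = 60, p_3 = 104, q_3 = 16, s_3 = 216, t_3 = 100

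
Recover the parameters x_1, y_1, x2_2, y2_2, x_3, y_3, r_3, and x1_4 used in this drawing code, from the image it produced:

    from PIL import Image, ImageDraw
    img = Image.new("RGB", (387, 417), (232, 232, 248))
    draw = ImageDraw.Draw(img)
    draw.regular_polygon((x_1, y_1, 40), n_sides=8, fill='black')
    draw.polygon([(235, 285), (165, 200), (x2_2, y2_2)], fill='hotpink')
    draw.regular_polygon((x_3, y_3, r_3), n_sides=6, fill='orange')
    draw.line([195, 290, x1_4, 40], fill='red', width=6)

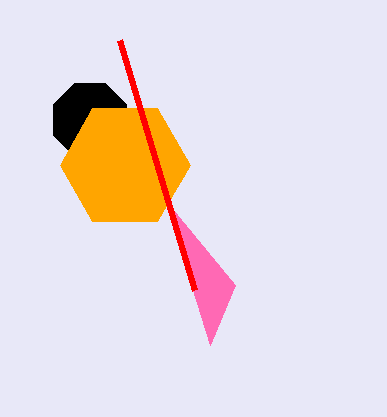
x_1 = 90, y_1 = 120, x2_2 = 210, y2_2 = 345, x_3 = 125, y_3 = 165, r_3 = 65, x1_4 = 120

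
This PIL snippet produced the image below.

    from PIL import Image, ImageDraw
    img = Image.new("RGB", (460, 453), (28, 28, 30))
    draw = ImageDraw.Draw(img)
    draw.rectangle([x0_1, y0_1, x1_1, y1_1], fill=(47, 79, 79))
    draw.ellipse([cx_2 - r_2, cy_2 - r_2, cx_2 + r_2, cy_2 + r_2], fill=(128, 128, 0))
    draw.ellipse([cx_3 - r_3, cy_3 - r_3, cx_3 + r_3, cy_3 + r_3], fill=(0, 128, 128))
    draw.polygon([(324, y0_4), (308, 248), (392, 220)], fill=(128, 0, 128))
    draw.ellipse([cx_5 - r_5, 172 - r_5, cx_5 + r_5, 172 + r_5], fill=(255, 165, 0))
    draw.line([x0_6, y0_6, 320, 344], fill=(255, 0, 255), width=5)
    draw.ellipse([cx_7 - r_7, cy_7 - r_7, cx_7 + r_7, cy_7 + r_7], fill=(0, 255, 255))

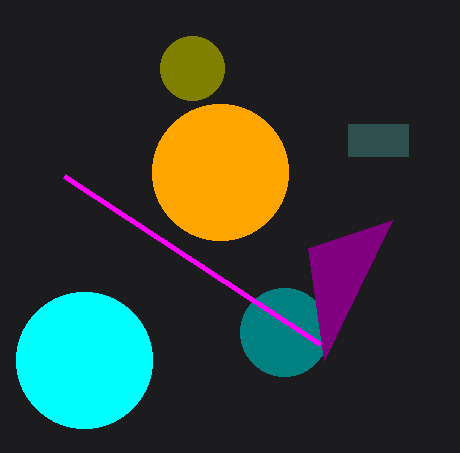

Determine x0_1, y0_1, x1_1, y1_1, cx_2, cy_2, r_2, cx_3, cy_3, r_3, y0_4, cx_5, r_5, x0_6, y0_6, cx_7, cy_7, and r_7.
x0_1 = 348, y0_1 = 124, x1_1 = 408, y1_1 = 156, cx_2 = 192, cy_2 = 68, r_2 = 32, cx_3 = 284, cy_3 = 332, r_3 = 44, y0_4 = 360, cx_5 = 220, r_5 = 68, x0_6 = 64, y0_6 = 176, cx_7 = 84, cy_7 = 360, r_7 = 68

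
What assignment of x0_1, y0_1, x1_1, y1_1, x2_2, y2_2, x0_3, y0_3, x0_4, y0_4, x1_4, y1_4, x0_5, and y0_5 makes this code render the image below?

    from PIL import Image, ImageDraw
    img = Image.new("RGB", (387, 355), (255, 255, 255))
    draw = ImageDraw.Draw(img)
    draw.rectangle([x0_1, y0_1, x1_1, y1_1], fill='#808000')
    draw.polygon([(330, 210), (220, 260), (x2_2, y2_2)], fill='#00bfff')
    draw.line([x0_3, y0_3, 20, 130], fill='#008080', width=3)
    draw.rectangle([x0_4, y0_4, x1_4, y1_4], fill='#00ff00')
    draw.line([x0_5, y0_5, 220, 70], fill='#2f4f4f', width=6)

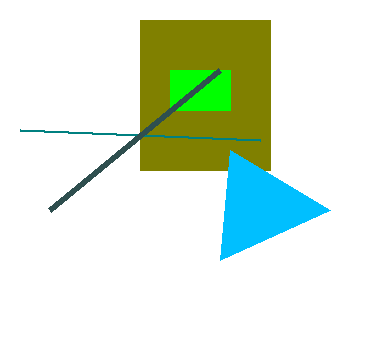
x0_1 = 140
y0_1 = 20
x1_1 = 270
y1_1 = 170
x2_2 = 230
y2_2 = 150
x0_3 = 260
y0_3 = 140
x0_4 = 170
y0_4 = 70
x1_4 = 230
y1_4 = 110
x0_5 = 50
y0_5 = 210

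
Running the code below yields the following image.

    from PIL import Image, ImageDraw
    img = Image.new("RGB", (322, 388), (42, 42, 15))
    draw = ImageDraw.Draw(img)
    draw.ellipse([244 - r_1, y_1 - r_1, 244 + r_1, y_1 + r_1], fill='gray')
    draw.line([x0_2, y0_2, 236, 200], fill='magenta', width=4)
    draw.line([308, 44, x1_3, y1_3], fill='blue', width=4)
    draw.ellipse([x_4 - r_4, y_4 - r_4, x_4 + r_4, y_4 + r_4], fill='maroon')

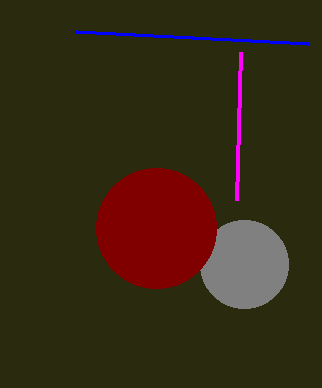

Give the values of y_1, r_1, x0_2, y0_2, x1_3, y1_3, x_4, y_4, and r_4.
y_1 = 264; r_1 = 44; x0_2 = 240; y0_2 = 52; x1_3 = 76; y1_3 = 32; x_4 = 156; y_4 = 228; r_4 = 60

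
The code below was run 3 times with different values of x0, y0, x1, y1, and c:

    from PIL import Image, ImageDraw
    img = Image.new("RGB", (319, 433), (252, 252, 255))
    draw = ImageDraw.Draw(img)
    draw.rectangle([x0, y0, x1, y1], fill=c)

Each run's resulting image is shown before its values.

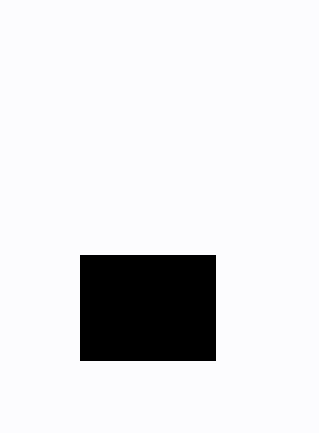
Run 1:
x0 = 80; y0 = 255; x1 = 215; y1 = 360; c = 'black'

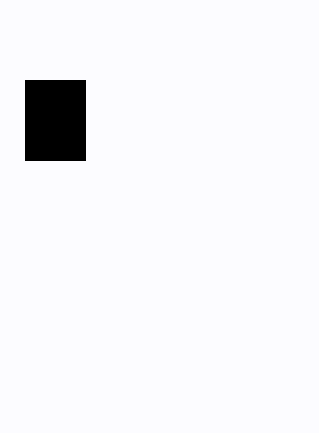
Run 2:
x0 = 25; y0 = 80; x1 = 85; y1 = 160; c = 'black'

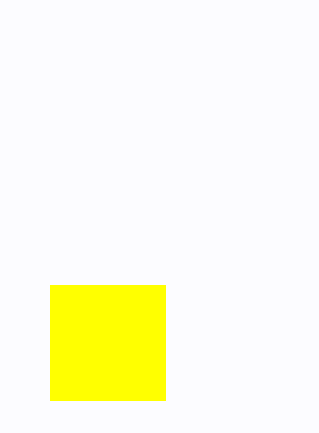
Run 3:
x0 = 50, y0 = 285, x1 = 165, y1 = 400, c = 'yellow'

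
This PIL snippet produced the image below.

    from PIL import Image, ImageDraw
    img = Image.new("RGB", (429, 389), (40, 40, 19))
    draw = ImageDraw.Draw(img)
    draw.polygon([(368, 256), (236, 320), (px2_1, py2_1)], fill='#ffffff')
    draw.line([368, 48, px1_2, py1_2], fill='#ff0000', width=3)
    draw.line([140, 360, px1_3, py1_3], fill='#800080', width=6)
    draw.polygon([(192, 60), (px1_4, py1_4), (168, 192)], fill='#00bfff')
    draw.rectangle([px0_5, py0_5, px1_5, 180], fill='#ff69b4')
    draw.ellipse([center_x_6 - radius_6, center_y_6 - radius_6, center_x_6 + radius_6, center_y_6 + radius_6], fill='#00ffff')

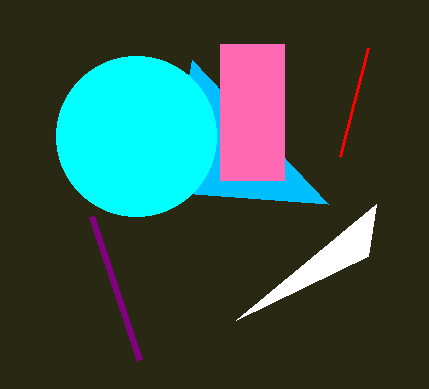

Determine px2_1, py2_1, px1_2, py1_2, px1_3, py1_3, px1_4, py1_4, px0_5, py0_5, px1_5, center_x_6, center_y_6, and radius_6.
px2_1 = 376; py2_1 = 204; px1_2 = 340; py1_2 = 156; px1_3 = 92; py1_3 = 216; px1_4 = 328; py1_4 = 204; px0_5 = 220; py0_5 = 44; px1_5 = 284; center_x_6 = 136; center_y_6 = 136; radius_6 = 80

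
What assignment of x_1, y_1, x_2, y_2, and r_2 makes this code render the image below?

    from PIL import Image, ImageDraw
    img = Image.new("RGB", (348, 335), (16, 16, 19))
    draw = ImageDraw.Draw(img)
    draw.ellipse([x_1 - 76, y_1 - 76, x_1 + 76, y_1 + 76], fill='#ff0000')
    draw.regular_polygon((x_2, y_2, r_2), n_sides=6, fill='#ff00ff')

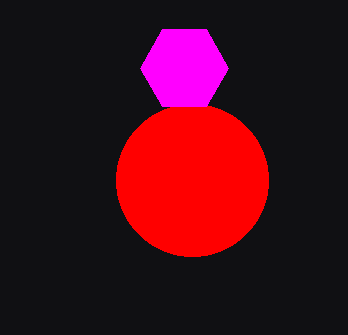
x_1 = 192
y_1 = 180
x_2 = 184
y_2 = 68
r_2 = 44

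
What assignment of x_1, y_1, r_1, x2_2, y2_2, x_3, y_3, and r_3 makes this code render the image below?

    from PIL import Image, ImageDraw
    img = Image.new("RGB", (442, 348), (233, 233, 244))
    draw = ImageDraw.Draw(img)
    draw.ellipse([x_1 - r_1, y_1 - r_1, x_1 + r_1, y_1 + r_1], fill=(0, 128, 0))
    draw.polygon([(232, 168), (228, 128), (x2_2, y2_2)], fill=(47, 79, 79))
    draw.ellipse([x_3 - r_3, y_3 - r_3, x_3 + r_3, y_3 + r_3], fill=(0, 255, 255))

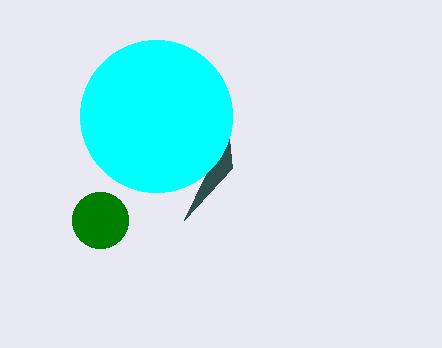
x_1 = 100; y_1 = 220; r_1 = 28; x2_2 = 184; y2_2 = 220; x_3 = 156; y_3 = 116; r_3 = 76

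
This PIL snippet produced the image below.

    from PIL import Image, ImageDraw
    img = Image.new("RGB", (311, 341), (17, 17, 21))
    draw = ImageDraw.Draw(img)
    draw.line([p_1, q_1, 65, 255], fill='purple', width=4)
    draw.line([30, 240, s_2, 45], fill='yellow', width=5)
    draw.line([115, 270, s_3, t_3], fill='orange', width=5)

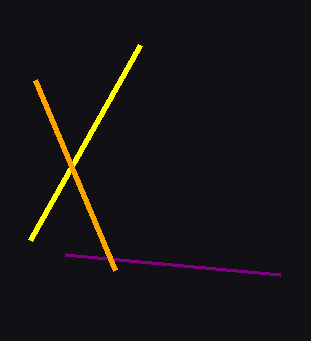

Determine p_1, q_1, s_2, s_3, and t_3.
p_1 = 280, q_1 = 275, s_2 = 140, s_3 = 35, t_3 = 80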